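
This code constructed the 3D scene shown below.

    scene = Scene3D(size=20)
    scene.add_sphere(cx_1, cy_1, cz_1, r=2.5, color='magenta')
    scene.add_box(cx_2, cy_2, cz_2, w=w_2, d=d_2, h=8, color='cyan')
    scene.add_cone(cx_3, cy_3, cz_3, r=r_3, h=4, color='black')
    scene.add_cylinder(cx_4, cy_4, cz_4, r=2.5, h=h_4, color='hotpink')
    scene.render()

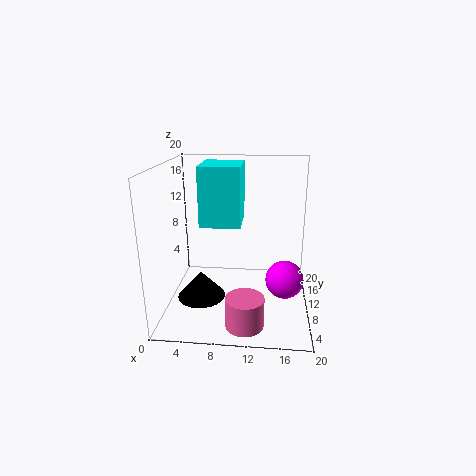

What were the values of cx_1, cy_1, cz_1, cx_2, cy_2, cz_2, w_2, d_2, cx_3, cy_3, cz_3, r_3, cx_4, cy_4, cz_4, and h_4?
cx_1 = 16.5; cy_1 = 7; cz_1 = 5.5; cx_2 = 5; cy_2 = 8; cz_2 = 12; w_2 = 5.5; d_2 = 6.5; cx_3 = 4.5; cy_3 = 10; cz_3 = 0.5; r_3 = 3.5; cx_4 = 11.5; cy_4 = 3.5; cz_4 = 0.5; h_4 = 4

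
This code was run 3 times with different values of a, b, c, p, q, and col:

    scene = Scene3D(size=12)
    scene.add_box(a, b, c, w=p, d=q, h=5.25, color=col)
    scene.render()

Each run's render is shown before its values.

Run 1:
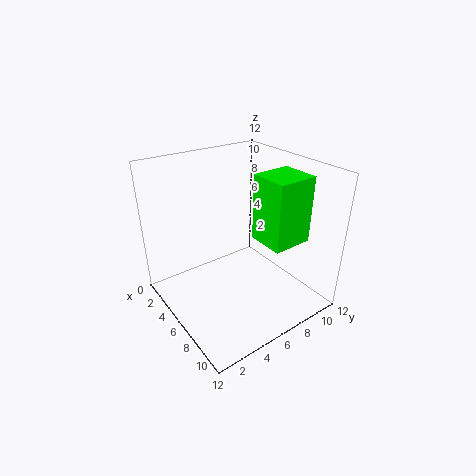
a = 7.25; b = 6.5; c = 6.5; p = 3; q = 3.25; col = 'lime'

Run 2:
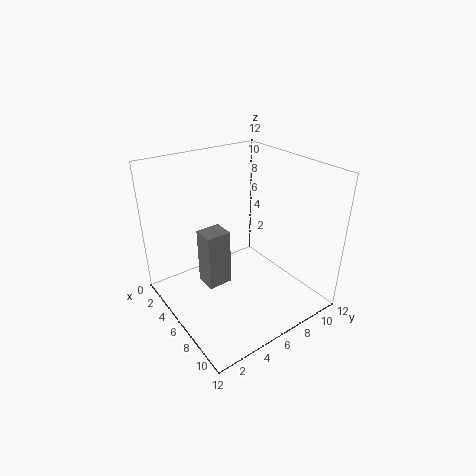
a = 2.5; b = 4; c = 0.5; p = 2; q = 2.25; col = 'gray'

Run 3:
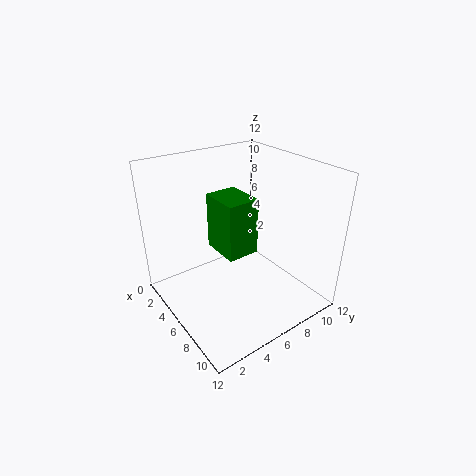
a = 1.5; b = 5.75; c = 3.25; p = 3.75; q = 3; col = 'green'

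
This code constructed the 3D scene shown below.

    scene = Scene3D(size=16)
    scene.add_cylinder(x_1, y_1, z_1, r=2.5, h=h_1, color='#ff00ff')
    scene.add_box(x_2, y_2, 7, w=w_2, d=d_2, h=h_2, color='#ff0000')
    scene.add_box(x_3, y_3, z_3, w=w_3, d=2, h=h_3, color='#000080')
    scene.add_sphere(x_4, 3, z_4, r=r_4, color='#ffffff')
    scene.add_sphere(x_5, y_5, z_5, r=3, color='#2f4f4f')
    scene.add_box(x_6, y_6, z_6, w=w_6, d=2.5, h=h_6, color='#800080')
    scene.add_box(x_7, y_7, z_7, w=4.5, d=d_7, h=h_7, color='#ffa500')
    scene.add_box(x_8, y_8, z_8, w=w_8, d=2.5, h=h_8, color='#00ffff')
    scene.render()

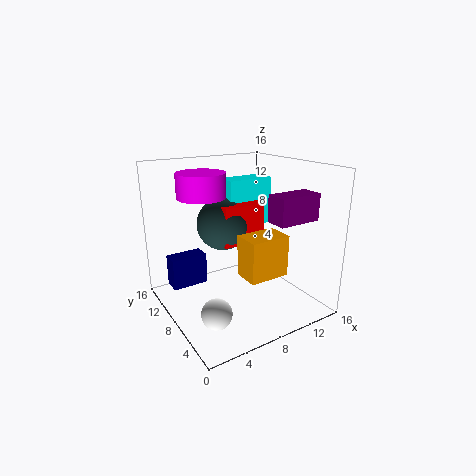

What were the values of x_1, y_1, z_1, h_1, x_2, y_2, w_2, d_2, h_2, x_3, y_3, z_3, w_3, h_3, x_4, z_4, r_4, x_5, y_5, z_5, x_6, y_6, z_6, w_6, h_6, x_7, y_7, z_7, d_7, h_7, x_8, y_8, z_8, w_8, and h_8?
x_1 = 4; y_1 = 8.5; z_1 = 13; h_1 = 2.5; x_2 = 6.5; y_2 = 8; w_2 = 5; d_2 = 3.5; h_2 = 4.5; x_3 = 1; y_3 = 10; z_3 = 2.5; w_3 = 4; h_3 = 3.5; x_4 = 2.5; z_4 = 3; r_4 = 1.5; x_5 = 7.5; y_5 = 10.5; z_5 = 9; x_6 = 10.5; y_6 = 3.5; z_6 = 10; w_6 = 5; h_6 = 3; x_7 = 7; y_7 = 3.5; z_7 = 4.5; d_7 = 3; h_7 = 4.5; x_8 = 8; y_8 = 9.5; z_8 = 8.5; w_8 = 5.5; h_8 = 5.5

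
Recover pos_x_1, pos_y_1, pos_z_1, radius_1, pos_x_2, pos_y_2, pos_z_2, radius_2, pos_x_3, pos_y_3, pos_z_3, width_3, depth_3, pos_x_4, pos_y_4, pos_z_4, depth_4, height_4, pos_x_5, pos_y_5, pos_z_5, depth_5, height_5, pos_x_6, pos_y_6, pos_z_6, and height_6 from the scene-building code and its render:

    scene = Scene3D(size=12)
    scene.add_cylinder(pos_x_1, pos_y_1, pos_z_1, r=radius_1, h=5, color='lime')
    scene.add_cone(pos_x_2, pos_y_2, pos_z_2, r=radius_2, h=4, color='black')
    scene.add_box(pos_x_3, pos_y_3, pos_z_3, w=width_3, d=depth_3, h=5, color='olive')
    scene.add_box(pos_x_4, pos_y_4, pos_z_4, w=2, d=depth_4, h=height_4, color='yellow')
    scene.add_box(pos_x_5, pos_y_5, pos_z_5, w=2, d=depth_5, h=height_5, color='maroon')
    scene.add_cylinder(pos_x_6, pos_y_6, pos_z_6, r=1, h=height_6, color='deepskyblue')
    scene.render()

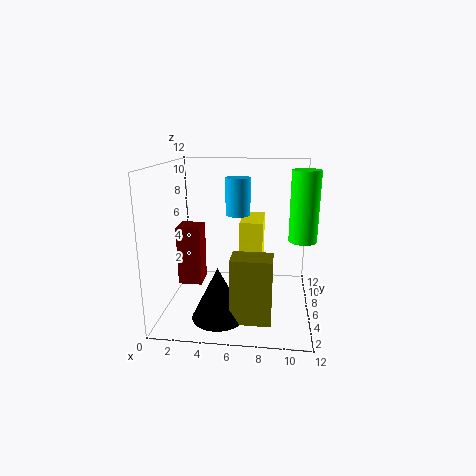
pos_x_1 = 11
pos_y_1 = 3
pos_z_1 = 7
radius_1 = 1
pos_x_2 = 5
pos_y_2 = 2
pos_z_2 = 1
radius_2 = 2
pos_x_3 = 6
pos_y_3 = 1
pos_z_3 = 1
width_3 = 3
depth_3 = 2
pos_x_4 = 6
pos_y_4 = 7
pos_z_4 = 3
depth_4 = 4
height_4 = 4
pos_x_5 = 1
pos_y_5 = 5
pos_z_5 = 2
depth_5 = 2
height_5 = 5
pos_x_6 = 6
pos_y_6 = 6
pos_z_6 = 8
height_6 = 3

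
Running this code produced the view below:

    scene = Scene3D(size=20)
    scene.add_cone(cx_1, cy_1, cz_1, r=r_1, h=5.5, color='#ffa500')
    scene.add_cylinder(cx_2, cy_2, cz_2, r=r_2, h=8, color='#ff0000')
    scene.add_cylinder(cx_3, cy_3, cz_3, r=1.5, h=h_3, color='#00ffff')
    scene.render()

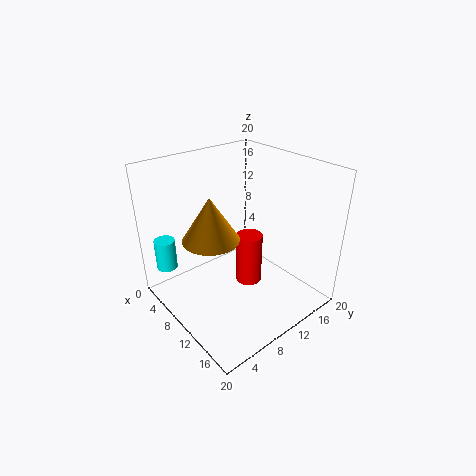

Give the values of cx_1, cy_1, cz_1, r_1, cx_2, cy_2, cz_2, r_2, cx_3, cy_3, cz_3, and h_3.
cx_1 = 11.5; cy_1 = 4.5; cz_1 = 12.5; r_1 = 3.5; cx_2 = 8.5; cy_2 = 13.5; cz_2 = 0.5; r_2 = 2; cx_3 = 2.5; cy_3 = 2.5; cz_3 = 4.5; h_3 = 4.5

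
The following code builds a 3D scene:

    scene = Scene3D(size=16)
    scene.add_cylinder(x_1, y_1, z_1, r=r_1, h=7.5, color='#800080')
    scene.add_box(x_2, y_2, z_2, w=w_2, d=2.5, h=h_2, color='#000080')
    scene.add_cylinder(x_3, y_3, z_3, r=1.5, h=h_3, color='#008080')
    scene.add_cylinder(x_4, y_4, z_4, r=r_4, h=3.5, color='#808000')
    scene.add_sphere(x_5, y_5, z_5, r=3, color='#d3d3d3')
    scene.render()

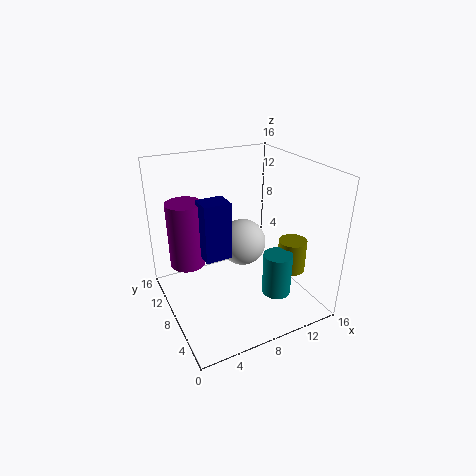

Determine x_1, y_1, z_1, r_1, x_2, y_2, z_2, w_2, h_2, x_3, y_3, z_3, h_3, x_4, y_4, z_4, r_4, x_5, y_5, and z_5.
x_1 = 3, y_1 = 11, z_1 = 4.5, r_1 = 2, x_2 = 4, y_2 = 7.5, z_2 = 6, w_2 = 3, h_2 = 6.5, x_3 = 10, y_3 = 3, z_3 = 3.5, h_3 = 4.5, x_4 = 12.5, y_4 = 4, z_4 = 5, r_4 = 1.5, x_5 = 11, y_5 = 12.5, z_5 = 4.5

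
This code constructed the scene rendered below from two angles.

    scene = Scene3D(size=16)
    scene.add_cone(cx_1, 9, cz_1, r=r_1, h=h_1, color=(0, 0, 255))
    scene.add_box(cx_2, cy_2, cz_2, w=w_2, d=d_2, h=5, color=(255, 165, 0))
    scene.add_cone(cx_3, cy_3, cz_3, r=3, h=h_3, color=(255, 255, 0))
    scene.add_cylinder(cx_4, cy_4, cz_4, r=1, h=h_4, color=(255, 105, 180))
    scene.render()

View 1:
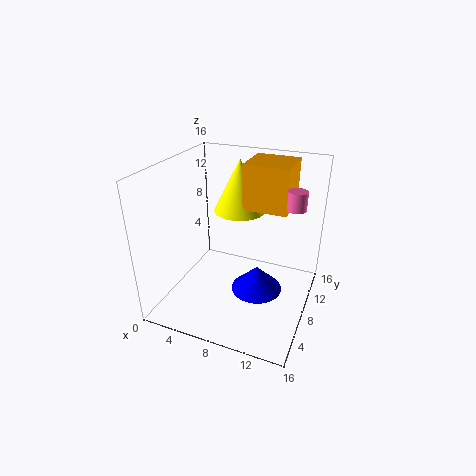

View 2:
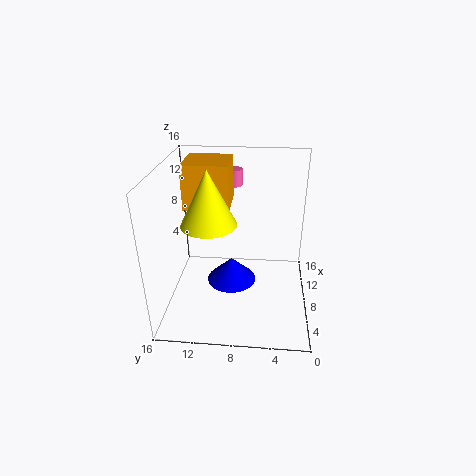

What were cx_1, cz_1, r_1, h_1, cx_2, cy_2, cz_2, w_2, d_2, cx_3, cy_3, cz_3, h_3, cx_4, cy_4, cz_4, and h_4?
cx_1 = 10, cz_1 = 1, r_1 = 3, h_1 = 3, cx_2 = 8, cy_2 = 9, cz_2 = 11, w_2 = 5, d_2 = 5, cx_3 = 7, cy_3 = 11, cz_3 = 10, h_3 = 6, cx_4 = 14, cy_4 = 9, cz_4 = 12, h_4 = 2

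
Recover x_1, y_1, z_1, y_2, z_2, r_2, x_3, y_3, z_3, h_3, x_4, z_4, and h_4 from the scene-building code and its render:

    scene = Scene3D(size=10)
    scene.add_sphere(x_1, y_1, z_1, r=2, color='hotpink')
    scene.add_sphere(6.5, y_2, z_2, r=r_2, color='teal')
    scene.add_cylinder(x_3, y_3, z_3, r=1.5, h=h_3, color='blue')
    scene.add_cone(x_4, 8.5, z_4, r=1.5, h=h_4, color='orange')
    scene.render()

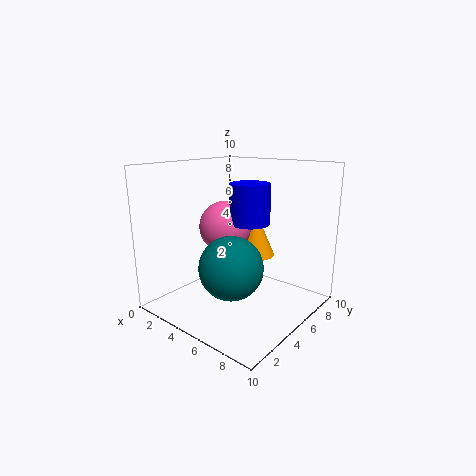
x_1 = 2.5; y_1 = 6.5; z_1 = 5; y_2 = 2.5; z_2 = 4; r_2 = 2; x_3 = 4.5; y_3 = 7; z_3 = 5.5; h_3 = 3; x_4 = 4; z_4 = 2.5; h_4 = 3.5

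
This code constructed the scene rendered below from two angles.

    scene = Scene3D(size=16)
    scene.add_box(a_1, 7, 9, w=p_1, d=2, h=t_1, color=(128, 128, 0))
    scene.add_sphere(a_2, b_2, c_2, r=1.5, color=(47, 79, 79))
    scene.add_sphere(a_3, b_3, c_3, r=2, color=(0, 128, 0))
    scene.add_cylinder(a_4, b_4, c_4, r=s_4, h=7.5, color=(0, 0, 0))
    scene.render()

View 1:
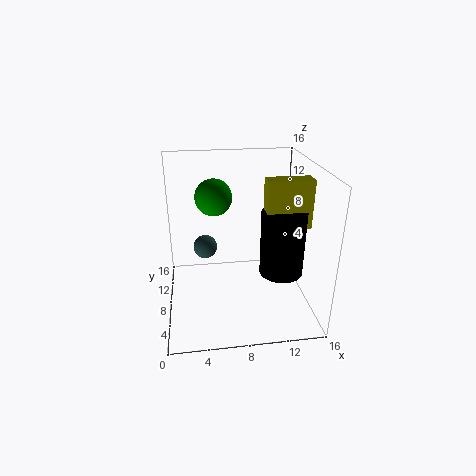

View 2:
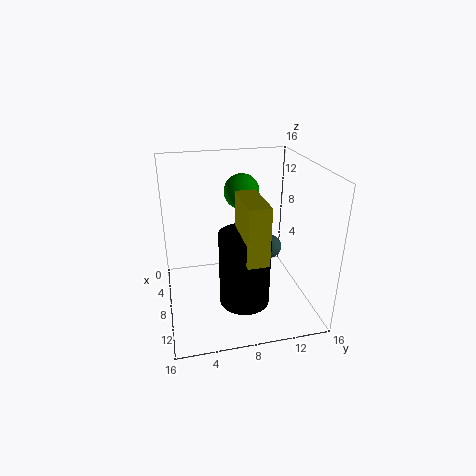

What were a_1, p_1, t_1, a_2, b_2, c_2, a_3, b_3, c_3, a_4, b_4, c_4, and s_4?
a_1 = 11; p_1 = 5; t_1 = 5.5; a_2 = 4.5; b_2 = 13; c_2 = 4.5; a_3 = 5.5; b_3 = 9; c_3 = 12.5; a_4 = 13; b_4 = 7.5; c_4 = 3.5; s_4 = 2.5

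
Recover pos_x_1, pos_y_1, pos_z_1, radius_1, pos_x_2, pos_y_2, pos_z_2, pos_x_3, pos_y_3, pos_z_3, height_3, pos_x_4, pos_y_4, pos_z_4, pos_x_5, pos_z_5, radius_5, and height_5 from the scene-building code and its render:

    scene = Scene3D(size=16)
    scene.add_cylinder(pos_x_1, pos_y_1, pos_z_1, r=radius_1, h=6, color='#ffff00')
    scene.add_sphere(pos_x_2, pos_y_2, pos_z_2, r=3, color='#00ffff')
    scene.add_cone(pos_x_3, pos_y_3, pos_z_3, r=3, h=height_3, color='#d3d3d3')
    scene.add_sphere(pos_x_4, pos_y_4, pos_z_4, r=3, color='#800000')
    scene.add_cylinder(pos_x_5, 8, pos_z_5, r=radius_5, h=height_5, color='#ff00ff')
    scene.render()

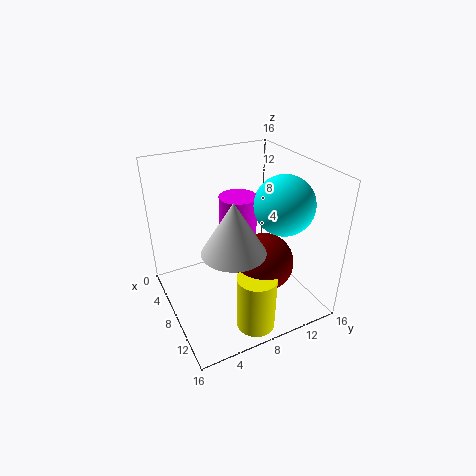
pos_x_1 = 14; pos_y_1 = 7; pos_z_1 = 1; radius_1 = 2; pos_x_2 = 12; pos_y_2 = 11; pos_z_2 = 13; pos_x_3 = 13; pos_y_3 = 5; pos_z_3 = 10; height_3 = 5; pos_x_4 = 12; pos_y_4 = 9; pos_z_4 = 7; pos_x_5 = 8; pos_z_5 = 8; radius_5 = 2; height_5 = 5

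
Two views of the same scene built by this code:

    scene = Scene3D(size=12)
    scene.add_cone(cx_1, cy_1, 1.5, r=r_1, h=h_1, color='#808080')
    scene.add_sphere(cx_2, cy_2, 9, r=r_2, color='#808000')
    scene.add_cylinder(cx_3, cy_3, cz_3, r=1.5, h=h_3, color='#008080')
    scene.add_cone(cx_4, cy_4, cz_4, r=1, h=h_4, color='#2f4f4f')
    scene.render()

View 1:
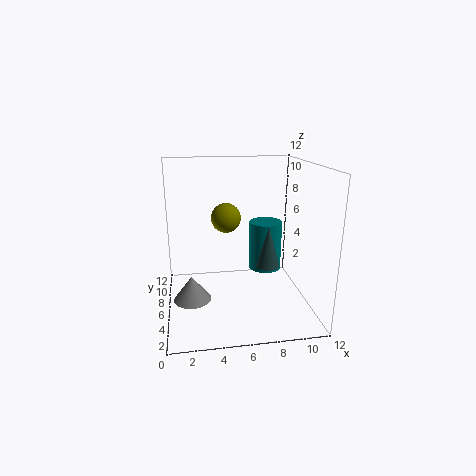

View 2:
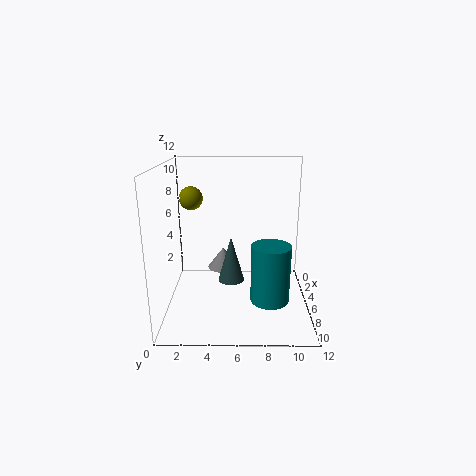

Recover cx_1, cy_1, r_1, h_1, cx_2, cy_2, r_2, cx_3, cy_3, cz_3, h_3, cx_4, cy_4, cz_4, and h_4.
cx_1 = 2; cy_1 = 4.5; r_1 = 1.5; h_1 = 2; cx_2 = 4.5; cy_2 = 2; r_2 = 1; cx_3 = 9; cy_3 = 8.5; cz_3 = 2; h_3 = 4.5; cx_4 = 8.5; cy_4 = 5.5; cz_4 = 3.5; h_4 = 3.5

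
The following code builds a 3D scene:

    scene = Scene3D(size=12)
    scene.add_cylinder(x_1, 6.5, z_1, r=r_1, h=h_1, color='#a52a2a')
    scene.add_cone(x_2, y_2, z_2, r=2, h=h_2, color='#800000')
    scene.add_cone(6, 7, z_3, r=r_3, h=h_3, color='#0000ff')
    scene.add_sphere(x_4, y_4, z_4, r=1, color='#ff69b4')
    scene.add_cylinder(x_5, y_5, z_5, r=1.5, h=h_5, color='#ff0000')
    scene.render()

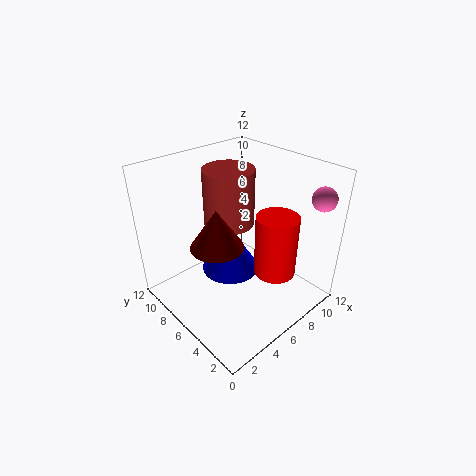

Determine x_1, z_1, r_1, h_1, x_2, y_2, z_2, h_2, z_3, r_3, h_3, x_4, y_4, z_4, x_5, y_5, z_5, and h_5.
x_1 = 5.5; z_1 = 7.5; r_1 = 2; h_1 = 4.5; x_2 = 3; y_2 = 5; z_2 = 7; h_2 = 3; z_3 = 2.5; r_3 = 2.5; h_3 = 4; x_4 = 11; y_4 = 1.5; z_4 = 9.5; x_5 = 5.5; y_5 = 1.5; z_5 = 5.5; h_5 = 4.5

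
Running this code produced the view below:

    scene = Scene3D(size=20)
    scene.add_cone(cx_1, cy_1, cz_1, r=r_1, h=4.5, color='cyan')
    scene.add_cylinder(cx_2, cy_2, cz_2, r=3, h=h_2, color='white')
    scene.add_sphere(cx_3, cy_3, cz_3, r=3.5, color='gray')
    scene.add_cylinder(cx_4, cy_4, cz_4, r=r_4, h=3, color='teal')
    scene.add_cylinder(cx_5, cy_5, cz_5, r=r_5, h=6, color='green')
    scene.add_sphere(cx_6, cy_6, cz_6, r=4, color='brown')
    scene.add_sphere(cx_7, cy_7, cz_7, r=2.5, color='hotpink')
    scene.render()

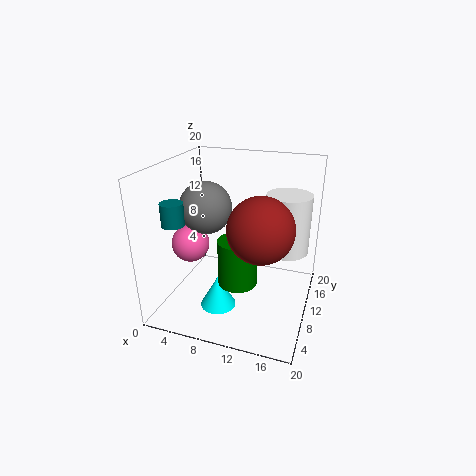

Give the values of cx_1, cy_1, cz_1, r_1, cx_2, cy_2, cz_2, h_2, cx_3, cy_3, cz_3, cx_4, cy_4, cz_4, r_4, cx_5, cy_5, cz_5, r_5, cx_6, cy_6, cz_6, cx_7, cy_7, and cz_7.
cx_1 = 8, cy_1 = 7, cz_1 = 0.5, r_1 = 2.5, cx_2 = 16.5, cy_2 = 11.5, cz_2 = 8.5, h_2 = 8, cx_3 = 6, cy_3 = 8.5, cz_3 = 14.5, cx_4 = 3, cy_4 = 5, cz_4 = 13, r_4 = 1.5, cx_5 = 11.5, cy_5 = 5.5, cz_5 = 6, r_5 = 2.5, cx_6 = 14.5, cy_6 = 5, cz_6 = 14, cx_7 = 4.5, cy_7 = 6.5, cz_7 = 10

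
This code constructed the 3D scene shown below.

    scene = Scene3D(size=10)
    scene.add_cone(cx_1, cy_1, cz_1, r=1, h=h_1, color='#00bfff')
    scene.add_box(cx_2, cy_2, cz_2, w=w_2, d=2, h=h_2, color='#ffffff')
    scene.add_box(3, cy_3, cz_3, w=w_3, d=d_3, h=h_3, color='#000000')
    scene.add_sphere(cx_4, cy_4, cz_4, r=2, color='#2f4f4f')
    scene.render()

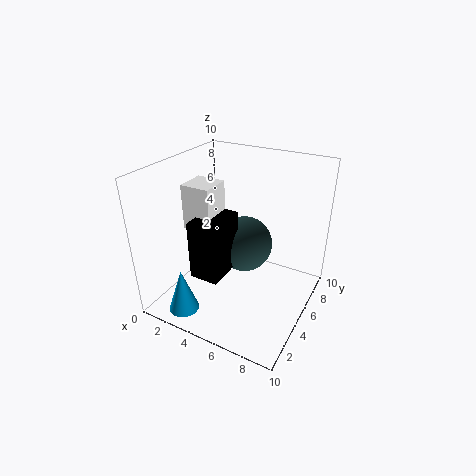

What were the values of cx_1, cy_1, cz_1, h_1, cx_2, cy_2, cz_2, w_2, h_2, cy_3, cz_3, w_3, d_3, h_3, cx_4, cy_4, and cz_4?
cx_1 = 3; cy_1 = 1; cz_1 = 1; h_1 = 3; cx_2 = 2; cy_2 = 3; cz_2 = 6; w_2 = 2; h_2 = 3; cy_3 = 2; cz_3 = 3; w_3 = 2; d_3 = 3; h_3 = 4; cx_4 = 5; cy_4 = 6; cz_4 = 4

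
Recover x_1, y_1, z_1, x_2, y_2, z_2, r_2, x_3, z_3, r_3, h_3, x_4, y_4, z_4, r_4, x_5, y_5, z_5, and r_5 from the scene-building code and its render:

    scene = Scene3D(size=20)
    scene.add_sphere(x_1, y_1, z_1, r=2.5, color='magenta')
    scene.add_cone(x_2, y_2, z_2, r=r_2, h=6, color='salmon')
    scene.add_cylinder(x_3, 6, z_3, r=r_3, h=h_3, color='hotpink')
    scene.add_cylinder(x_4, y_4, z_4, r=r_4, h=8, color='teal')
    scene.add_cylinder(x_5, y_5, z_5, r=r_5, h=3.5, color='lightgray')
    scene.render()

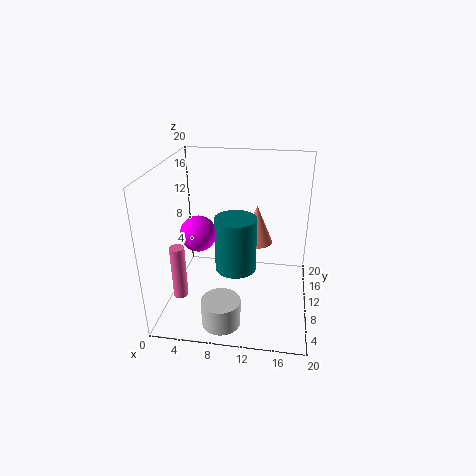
x_1 = 4.5, y_1 = 9.5, z_1 = 10.5, x_2 = 12, y_2 = 16, z_2 = 6.5, r_2 = 2.5, x_3 = 2.5, z_3 = 2.5, r_3 = 1, h_3 = 7.5, x_4 = 9.5, y_4 = 11, z_4 = 4.5, r_4 = 3, x_5 = 9, y_5 = 2.5, z_5 = 1.5, r_5 = 2.5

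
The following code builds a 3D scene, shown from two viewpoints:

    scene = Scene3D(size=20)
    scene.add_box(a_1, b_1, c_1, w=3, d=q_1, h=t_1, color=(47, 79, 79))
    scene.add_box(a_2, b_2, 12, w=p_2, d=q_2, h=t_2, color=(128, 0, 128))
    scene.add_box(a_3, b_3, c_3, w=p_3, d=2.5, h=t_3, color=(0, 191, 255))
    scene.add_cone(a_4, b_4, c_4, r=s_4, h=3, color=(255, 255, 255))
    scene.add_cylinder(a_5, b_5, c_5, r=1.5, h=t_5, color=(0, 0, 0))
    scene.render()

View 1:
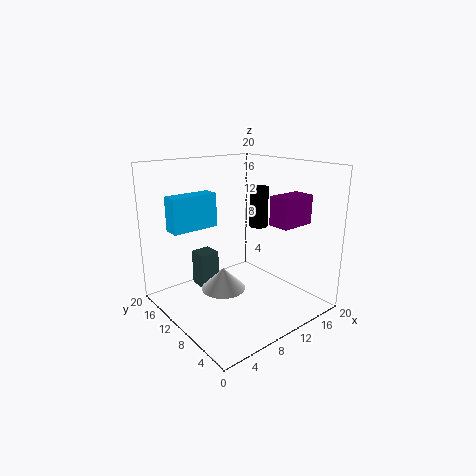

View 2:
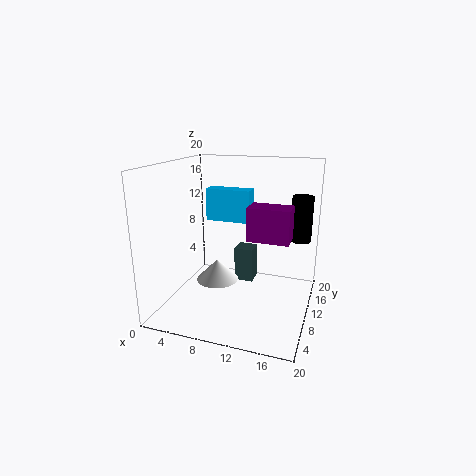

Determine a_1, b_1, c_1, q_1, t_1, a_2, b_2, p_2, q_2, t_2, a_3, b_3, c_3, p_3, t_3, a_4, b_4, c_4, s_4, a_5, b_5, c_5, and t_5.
a_1 = 7.5, b_1 = 15.5, c_1 = 0.5, q_1 = 3, t_1 = 5.5, a_2 = 13, b_2 = 4, p_2 = 5, q_2 = 3, t_2 = 4, a_3 = 3, b_3 = 15, c_3 = 10.5, p_3 = 7, t_3 = 5, a_4 = 7, b_4 = 9.5, c_4 = 3.5, s_4 = 3, a_5 = 18, b_5 = 14.5, c_5 = 9, t_5 = 6.5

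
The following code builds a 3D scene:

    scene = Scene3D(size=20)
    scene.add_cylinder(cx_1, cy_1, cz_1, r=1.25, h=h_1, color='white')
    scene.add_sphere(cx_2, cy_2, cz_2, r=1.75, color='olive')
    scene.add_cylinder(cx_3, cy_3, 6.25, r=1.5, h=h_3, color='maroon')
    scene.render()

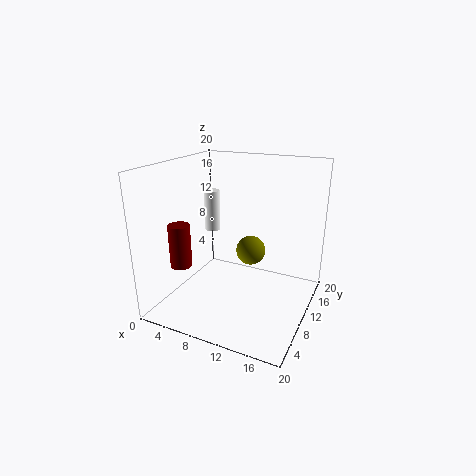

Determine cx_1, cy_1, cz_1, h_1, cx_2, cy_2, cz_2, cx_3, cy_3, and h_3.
cx_1 = 2.5
cy_1 = 16
cz_1 = 8
h_1 = 6.5
cx_2 = 13.75
cy_2 = 5.75
cz_2 = 10.75
cx_3 = 3.25
cy_3 = 5.75
h_3 = 6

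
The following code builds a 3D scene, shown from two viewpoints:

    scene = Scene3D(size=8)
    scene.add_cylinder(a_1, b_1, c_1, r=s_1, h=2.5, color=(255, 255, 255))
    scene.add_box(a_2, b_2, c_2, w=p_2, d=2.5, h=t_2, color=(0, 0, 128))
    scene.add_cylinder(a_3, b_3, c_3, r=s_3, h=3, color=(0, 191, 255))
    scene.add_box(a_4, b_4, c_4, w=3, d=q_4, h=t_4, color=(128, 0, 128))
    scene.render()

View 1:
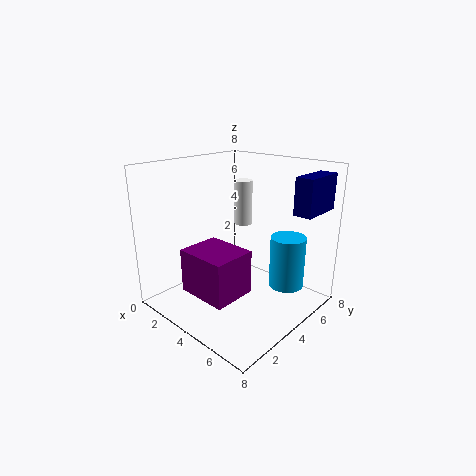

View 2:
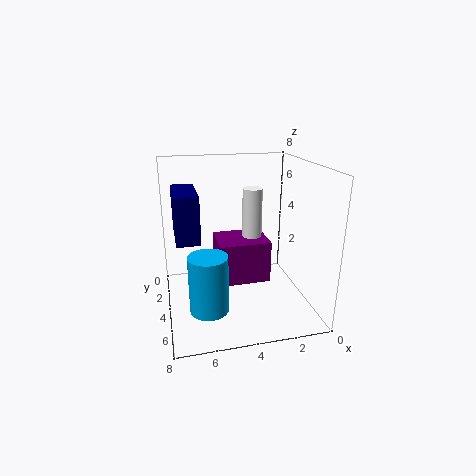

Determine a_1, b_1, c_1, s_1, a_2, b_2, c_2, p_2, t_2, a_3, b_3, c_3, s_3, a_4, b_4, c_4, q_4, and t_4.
a_1 = 3.5, b_1 = 5, c_1 = 4.5, s_1 = 0.5, a_2 = 6.5, b_2 = 5.5, c_2 = 5.5, p_2 = 1, t_2 = 2, a_3 = 6, b_3 = 6, c_3 = 1, s_3 = 1, a_4 = 2, b_4 = 1.5, c_4 = 1, q_4 = 2.5, t_4 = 2.5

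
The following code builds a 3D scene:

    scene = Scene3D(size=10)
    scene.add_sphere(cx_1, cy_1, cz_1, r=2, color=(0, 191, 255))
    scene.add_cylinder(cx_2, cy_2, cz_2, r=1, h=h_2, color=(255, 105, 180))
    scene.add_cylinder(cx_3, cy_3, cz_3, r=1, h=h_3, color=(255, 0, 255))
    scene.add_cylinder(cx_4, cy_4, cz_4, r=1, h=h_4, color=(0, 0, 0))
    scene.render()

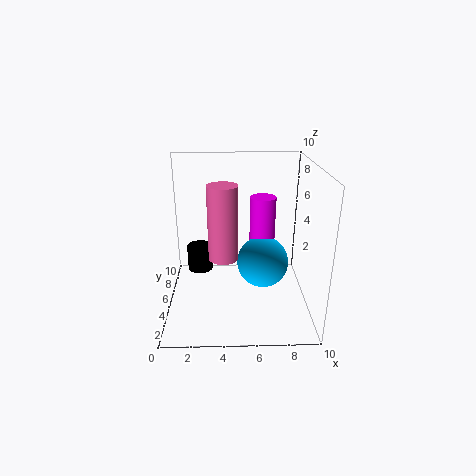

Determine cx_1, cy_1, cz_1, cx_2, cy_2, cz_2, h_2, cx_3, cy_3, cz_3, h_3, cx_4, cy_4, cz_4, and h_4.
cx_1 = 7, cy_1 = 7, cz_1 = 2, cx_2 = 4, cy_2 = 4, cz_2 = 4, h_2 = 5, cx_3 = 7, cy_3 = 8, cz_3 = 3, h_3 = 4, cx_4 = 2, cy_4 = 8, cz_4 = 1, h_4 = 2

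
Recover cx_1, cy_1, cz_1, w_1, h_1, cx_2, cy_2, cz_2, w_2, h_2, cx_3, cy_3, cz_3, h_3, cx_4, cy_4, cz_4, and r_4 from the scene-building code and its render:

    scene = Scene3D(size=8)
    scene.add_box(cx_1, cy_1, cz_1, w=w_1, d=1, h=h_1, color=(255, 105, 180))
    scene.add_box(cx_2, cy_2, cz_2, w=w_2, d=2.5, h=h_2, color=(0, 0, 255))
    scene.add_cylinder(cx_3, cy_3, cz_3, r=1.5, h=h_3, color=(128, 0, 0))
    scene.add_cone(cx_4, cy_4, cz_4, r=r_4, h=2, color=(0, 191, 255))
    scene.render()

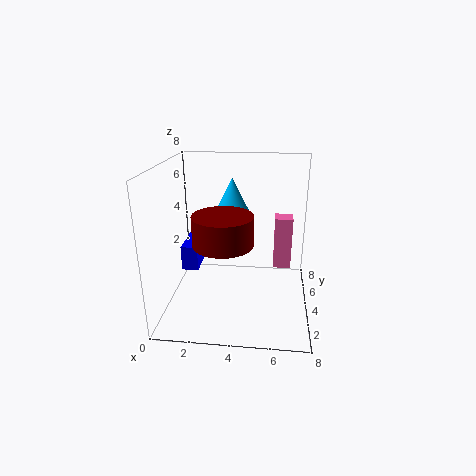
cx_1 = 6; cy_1 = 4.5; cz_1 = 2; w_1 = 1; h_1 = 3; cx_2 = 0.5; cy_2 = 4.5; cz_2 = 1.5; w_2 = 1; h_2 = 1.5; cx_3 = 3.5; cy_3 = 2; cz_3 = 4.5; h_3 = 1.5; cx_4 = 3.5; cy_4 = 5.5; cz_4 = 5; r_4 = 1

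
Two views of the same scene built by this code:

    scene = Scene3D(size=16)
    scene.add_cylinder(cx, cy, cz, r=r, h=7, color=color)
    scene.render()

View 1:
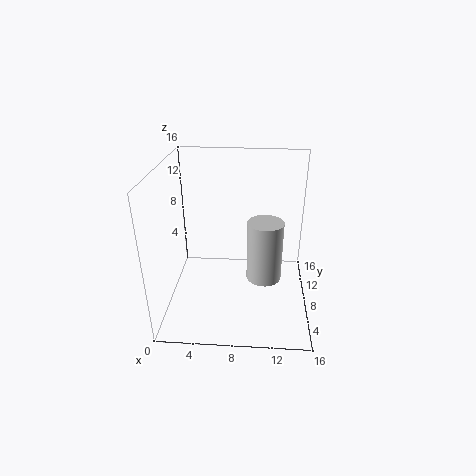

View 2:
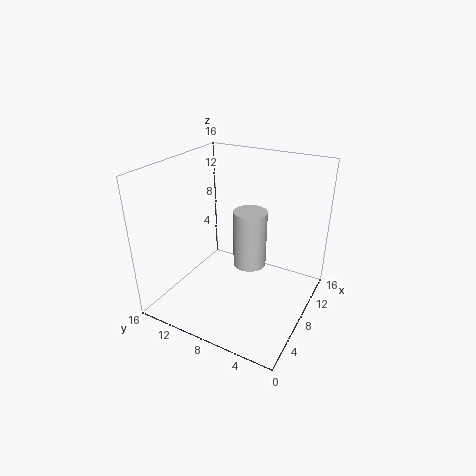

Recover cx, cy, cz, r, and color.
cx = 11; cy = 8; cz = 3; r = 2; color = 'lightgray'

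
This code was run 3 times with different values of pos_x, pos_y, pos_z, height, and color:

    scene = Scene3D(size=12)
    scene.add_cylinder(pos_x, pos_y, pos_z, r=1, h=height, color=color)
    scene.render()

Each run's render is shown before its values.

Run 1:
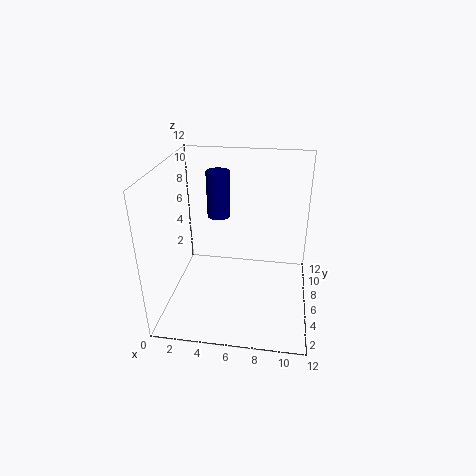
pos_x = 4; pos_y = 8; pos_z = 7; height = 4; color = 'navy'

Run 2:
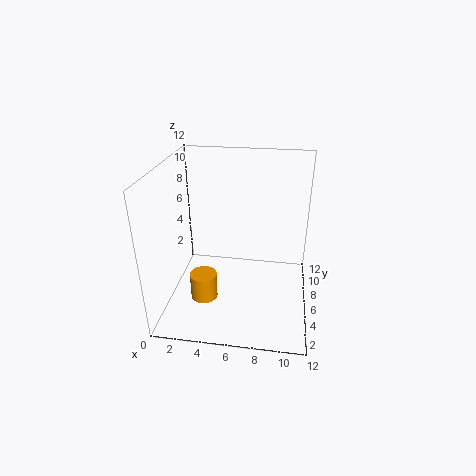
pos_x = 4; pos_y = 2; pos_z = 3; height = 2; color = 'orange'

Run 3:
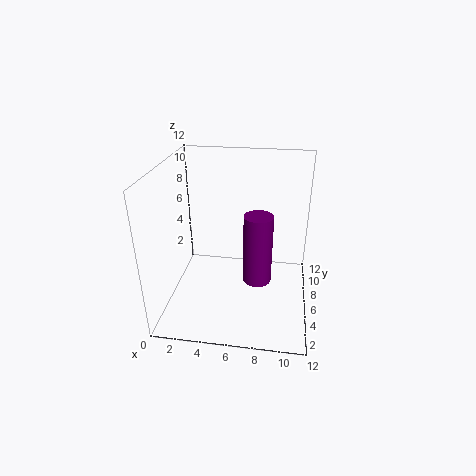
pos_x = 8; pos_y = 2; pos_z = 5; height = 5; color = 'purple'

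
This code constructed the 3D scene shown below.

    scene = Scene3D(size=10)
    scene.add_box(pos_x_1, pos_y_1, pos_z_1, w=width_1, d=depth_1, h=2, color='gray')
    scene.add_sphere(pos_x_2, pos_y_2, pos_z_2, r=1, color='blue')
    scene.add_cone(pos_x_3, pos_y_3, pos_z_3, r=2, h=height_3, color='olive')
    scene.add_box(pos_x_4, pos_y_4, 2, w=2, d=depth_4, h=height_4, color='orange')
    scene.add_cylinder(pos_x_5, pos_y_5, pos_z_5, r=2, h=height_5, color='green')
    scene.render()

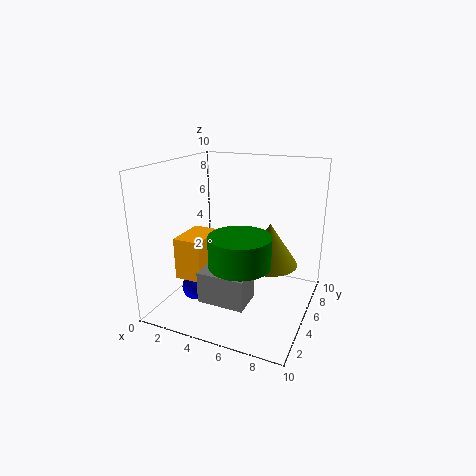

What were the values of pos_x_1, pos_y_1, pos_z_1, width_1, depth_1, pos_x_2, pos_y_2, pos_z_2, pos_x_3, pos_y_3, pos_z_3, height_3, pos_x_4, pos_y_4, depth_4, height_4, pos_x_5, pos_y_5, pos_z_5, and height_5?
pos_x_1 = 4, pos_y_1 = 1, pos_z_1 = 2, width_1 = 3, depth_1 = 2, pos_x_2 = 2, pos_y_2 = 4, pos_z_2 = 1, pos_x_3 = 7, pos_y_3 = 6, pos_z_3 = 3, height_3 = 3, pos_x_4 = 1, pos_y_4 = 3, depth_4 = 3, height_4 = 3, pos_x_5 = 6, pos_y_5 = 3, pos_z_5 = 4, height_5 = 2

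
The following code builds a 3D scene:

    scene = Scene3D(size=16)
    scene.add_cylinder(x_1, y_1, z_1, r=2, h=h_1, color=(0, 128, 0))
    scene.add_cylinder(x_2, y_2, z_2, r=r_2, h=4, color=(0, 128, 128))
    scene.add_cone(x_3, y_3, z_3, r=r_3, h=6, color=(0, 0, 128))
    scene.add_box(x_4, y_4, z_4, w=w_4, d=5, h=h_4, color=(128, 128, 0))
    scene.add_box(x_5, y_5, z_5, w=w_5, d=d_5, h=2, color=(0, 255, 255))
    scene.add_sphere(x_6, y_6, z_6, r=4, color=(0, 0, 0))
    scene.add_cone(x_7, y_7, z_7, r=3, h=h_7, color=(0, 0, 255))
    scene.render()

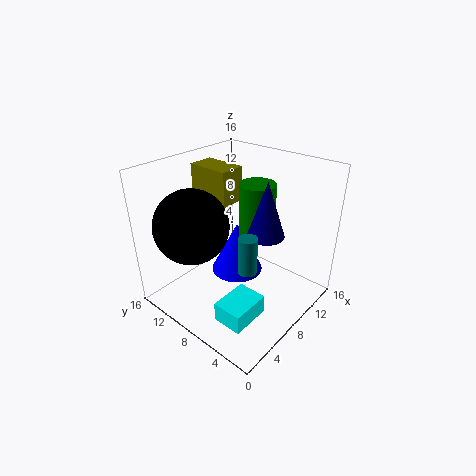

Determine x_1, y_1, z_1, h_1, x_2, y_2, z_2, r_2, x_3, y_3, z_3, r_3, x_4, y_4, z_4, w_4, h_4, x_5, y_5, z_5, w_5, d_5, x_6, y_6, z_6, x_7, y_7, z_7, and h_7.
x_1 = 10, y_1 = 7, z_1 = 8, h_1 = 6, x_2 = 6, y_2 = 5, z_2 = 6, r_2 = 1, x_3 = 9, y_3 = 5, z_3 = 9, r_3 = 2, x_4 = 8, y_4 = 10, z_4 = 11, w_4 = 3, h_4 = 4, x_5 = 1, y_5 = 2, z_5 = 3, w_5 = 4, d_5 = 3, x_6 = 4, y_6 = 11, z_6 = 10, x_7 = 9, y_7 = 9, z_7 = 3, h_7 = 6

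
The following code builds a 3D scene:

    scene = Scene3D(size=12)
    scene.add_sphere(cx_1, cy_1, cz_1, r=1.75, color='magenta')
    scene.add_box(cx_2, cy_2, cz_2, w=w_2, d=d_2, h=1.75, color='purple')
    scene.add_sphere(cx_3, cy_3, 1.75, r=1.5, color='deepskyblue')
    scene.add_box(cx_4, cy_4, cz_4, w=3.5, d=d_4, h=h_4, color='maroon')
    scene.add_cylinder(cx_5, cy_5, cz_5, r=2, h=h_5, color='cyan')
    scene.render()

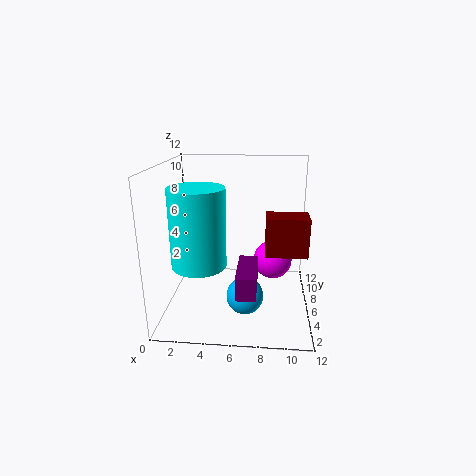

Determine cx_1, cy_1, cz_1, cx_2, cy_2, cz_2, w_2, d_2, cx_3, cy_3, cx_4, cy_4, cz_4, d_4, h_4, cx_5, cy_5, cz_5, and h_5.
cx_1 = 9, cy_1 = 8.5, cz_1 = 3, cx_2 = 6.25, cy_2 = 0.75, cz_2 = 3.25, w_2 = 1.5, d_2 = 4, cx_3 = 6.75, cy_3 = 4, cx_4 = 8.25, cy_4 = 5, cz_4 = 4.75, d_4 = 2.25, h_4 = 3.25, cx_5 = 3.5, cy_5 = 2.25, cz_5 = 5.25, h_5 = 5.75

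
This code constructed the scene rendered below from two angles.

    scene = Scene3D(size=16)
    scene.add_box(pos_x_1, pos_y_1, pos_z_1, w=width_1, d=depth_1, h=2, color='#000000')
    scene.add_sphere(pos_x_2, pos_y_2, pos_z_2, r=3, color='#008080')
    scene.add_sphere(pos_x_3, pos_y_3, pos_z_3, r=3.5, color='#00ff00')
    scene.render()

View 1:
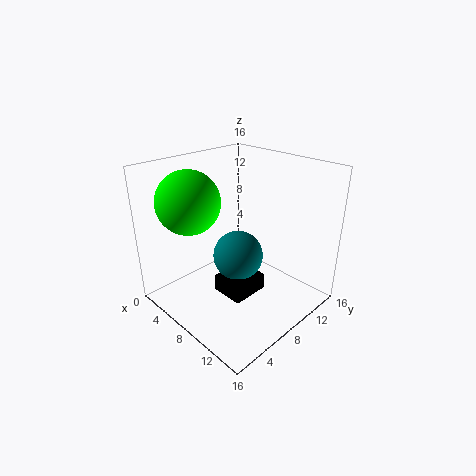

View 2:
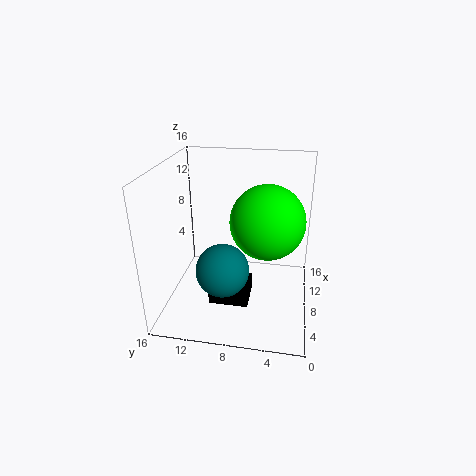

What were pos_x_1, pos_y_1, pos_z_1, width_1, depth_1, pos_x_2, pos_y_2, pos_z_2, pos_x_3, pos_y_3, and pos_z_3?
pos_x_1 = 5.5; pos_y_1 = 6.5; pos_z_1 = 0.5; width_1 = 4; depth_1 = 4.5; pos_x_2 = 6.5; pos_y_2 = 9.5; pos_z_2 = 4.5; pos_x_3 = 4; pos_y_3 = 4.5; pos_z_3 = 12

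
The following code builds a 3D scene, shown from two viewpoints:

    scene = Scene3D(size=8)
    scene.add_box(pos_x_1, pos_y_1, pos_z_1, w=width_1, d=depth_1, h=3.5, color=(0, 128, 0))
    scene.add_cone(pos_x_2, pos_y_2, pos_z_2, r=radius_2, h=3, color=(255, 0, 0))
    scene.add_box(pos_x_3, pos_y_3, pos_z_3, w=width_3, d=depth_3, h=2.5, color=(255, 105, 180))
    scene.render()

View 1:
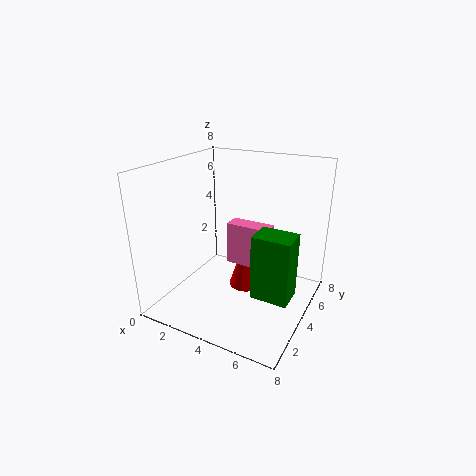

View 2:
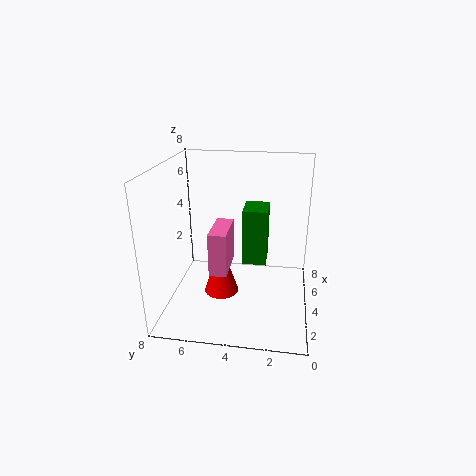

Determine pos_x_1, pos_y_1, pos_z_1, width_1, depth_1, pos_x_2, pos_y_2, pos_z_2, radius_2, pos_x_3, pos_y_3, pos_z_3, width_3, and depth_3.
pos_x_1 = 5.5; pos_y_1 = 2.5; pos_z_1 = 1.5; width_1 = 2; depth_1 = 1.5; pos_x_2 = 4; pos_y_2 = 5; pos_z_2 = 0.5; radius_2 = 1; pos_x_3 = 3; pos_y_3 = 4.5; pos_z_3 = 2; width_3 = 2.5; depth_3 = 1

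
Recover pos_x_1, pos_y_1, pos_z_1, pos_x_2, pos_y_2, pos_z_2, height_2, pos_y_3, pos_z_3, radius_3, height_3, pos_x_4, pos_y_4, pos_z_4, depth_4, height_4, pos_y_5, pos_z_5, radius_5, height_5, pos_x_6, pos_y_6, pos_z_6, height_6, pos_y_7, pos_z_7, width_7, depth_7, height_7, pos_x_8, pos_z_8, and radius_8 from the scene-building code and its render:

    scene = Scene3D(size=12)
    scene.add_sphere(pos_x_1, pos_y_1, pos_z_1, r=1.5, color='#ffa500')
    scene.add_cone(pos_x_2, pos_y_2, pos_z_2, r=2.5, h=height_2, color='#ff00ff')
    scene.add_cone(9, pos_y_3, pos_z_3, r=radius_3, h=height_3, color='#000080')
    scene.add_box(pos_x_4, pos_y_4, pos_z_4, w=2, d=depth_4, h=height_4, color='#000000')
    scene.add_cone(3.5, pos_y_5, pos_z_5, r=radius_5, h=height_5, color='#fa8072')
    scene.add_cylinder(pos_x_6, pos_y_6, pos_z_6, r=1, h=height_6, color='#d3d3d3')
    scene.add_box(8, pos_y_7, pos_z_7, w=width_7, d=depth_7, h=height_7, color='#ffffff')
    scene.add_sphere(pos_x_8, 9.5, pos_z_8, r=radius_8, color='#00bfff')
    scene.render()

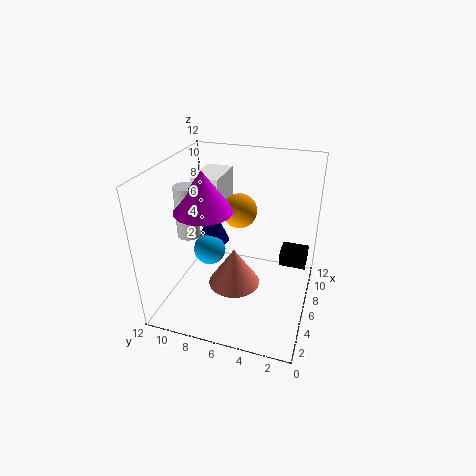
pos_x_1 = 8
pos_y_1 = 6.5
pos_z_1 = 7.5
pos_x_2 = 6
pos_y_2 = 9
pos_z_2 = 8
height_2 = 3.5
pos_y_3 = 9.5
pos_z_3 = 3.5
radius_3 = 1.5
height_3 = 3.5
pos_x_4 = 9.5
pos_y_4 = 0.5
pos_z_4 = 1.5
depth_4 = 2.5
height_4 = 1.5
pos_y_5 = 5.5
pos_z_5 = 3.5
radius_5 = 2
height_5 = 3
pos_x_6 = 6
pos_y_6 = 10.5
pos_z_6 = 5.5
height_6 = 4.5
pos_y_7 = 8.5
pos_z_7 = 7
width_7 = 4
depth_7 = 2.5
height_7 = 3
pos_x_8 = 8
pos_z_8 = 3
radius_8 = 1.5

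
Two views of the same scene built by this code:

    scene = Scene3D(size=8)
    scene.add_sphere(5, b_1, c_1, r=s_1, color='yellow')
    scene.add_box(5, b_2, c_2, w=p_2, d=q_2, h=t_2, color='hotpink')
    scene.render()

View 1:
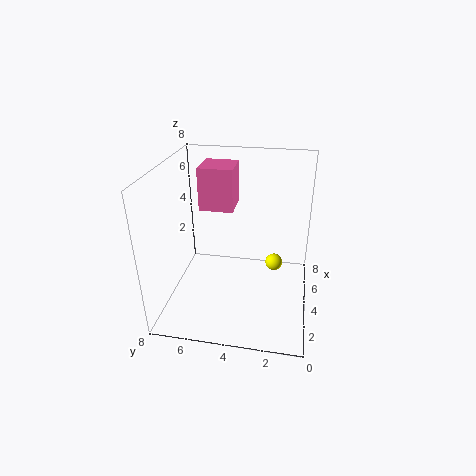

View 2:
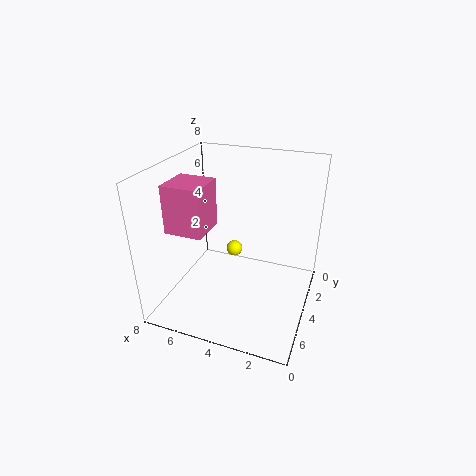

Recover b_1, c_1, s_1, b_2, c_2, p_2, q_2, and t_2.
b_1 = 2; c_1 = 2; s_1 = 0.5; b_2 = 4.5; c_2 = 5; p_2 = 2; q_2 = 2; t_2 = 2.5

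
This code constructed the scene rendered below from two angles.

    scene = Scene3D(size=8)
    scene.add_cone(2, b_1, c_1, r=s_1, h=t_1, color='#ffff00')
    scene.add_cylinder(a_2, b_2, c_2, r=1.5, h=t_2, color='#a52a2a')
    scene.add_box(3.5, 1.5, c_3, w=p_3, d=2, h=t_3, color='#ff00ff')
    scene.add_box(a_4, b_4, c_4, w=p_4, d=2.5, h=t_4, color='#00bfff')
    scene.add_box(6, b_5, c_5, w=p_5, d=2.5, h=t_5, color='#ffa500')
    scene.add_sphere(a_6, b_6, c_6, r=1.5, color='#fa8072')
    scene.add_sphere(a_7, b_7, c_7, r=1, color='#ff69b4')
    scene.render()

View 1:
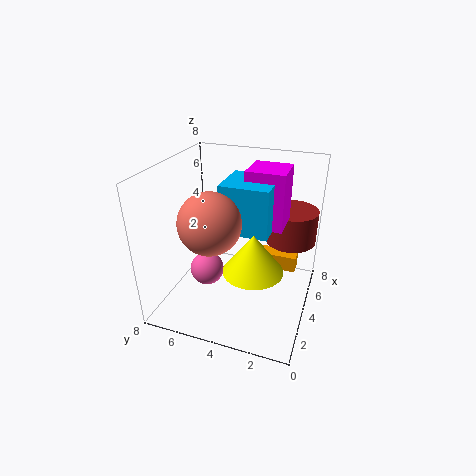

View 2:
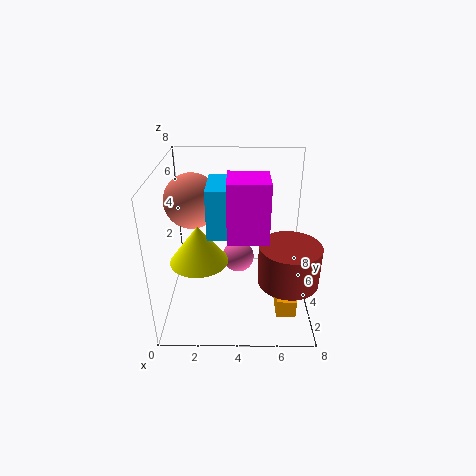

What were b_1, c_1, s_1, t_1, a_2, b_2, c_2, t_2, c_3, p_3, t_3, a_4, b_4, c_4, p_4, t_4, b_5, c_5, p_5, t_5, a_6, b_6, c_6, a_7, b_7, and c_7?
b_1 = 2.5
c_1 = 3.5
s_1 = 1.5
t_1 = 2
a_2 = 6.5
b_2 = 1.5
c_2 = 3
t_2 = 2
c_3 = 5
p_3 = 2
t_3 = 3
a_4 = 2.5
b_4 = 2
c_4 = 5
p_4 = 2.5
t_4 = 2.5
b_5 = 1
c_5 = 1
p_5 = 1
t_5 = 1
a_6 = 1.5
b_6 = 4.5
c_6 = 6
a_7 = 4
b_7 = 6
c_7 = 1.5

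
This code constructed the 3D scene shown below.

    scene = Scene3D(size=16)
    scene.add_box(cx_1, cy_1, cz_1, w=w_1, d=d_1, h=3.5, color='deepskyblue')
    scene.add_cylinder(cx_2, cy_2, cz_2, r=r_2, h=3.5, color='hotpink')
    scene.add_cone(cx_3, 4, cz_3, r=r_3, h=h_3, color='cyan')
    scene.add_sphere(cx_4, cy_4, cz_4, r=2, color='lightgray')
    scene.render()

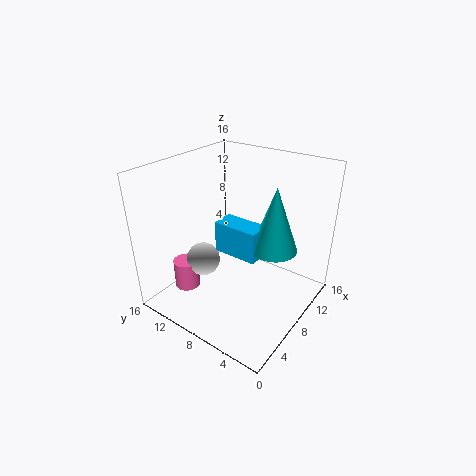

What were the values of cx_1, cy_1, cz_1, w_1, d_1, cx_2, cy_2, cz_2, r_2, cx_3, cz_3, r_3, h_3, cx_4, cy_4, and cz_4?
cx_1 = 6.5
cy_1 = 5
cz_1 = 6.5
w_1 = 2.5
d_1 = 5
cx_2 = 5.5
cy_2 = 14
cz_2 = 0.5
r_2 = 1.5
cx_3 = 9
cz_3 = 7.5
r_3 = 2.5
h_3 = 7
cx_4 = 7
cy_4 = 12.5
cz_4 = 4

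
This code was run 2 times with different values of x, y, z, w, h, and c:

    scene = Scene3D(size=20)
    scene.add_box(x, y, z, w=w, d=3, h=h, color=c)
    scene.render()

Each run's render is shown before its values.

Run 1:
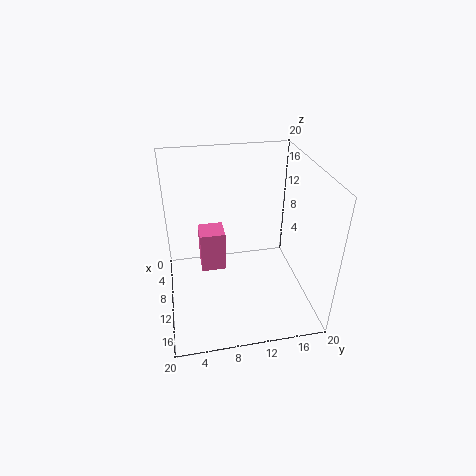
x = 12
y = 4.5
z = 9
w = 3
h = 5
c = 'hotpink'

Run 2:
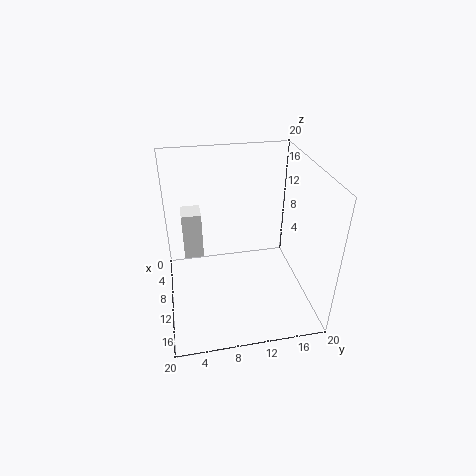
x = 1
y = 2.5
z = 3.5
w = 3.5
h = 7.5
c = 'white'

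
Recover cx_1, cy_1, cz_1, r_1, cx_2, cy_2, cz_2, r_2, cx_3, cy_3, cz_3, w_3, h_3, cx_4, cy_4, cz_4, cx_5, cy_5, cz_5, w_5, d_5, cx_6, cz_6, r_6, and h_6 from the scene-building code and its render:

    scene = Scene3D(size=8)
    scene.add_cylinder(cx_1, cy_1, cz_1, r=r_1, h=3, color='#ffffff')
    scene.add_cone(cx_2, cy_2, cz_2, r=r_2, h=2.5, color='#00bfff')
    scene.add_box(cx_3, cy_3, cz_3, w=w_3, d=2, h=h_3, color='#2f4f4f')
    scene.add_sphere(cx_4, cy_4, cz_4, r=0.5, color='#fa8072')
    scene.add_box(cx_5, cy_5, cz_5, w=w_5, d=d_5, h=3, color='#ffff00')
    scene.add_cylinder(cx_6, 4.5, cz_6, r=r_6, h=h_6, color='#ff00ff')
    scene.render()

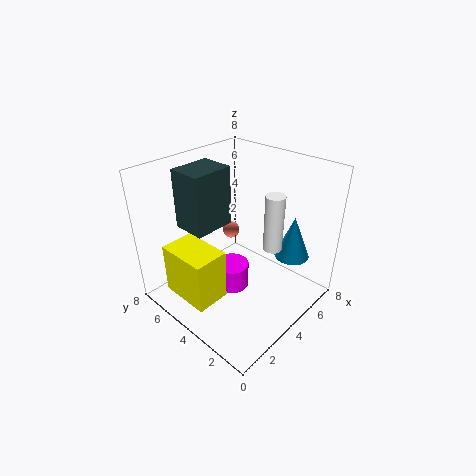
cx_1 = 4.5; cy_1 = 2; cz_1 = 4; r_1 = 0.5; cx_2 = 6.5; cy_2 = 2; cz_2 = 2.5; r_2 = 1; cx_3 = 2.5; cy_3 = 5.5; cz_3 = 4; w_3 = 2.5; h_3 = 3.5; cx_4 = 5; cy_4 = 5.5; cz_4 = 3.5; cx_5 = 1; cy_5 = 4; cz_5 = 0.5; w_5 = 2; d_5 = 3; cx_6 = 4; cz_6 = 0.5; r_6 = 1; h_6 = 1.5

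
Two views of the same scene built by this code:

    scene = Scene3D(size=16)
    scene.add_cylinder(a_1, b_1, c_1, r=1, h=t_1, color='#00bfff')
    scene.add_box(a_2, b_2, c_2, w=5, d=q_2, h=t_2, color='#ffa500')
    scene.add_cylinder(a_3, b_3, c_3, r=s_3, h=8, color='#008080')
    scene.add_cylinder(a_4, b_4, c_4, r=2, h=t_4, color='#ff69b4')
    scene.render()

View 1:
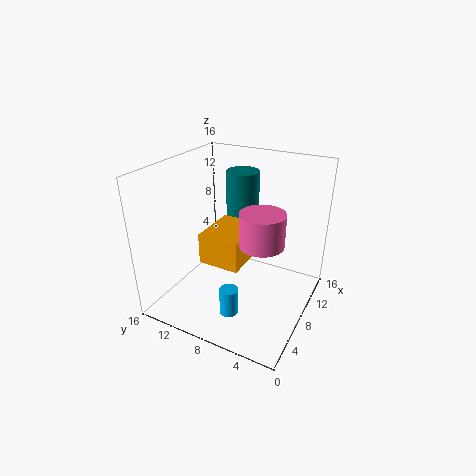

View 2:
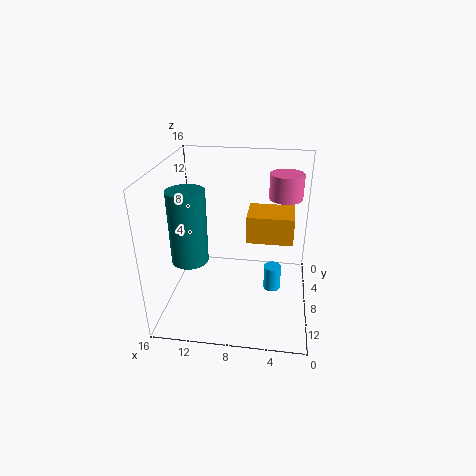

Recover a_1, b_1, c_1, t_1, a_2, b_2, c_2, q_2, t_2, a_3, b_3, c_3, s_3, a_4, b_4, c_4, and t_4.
a_1 = 4
b_1 = 7
c_1 = 1
t_1 = 3
a_2 = 2
b_2 = 5
c_2 = 8
q_2 = 4
t_2 = 3
a_3 = 13
b_3 = 10
c_3 = 6
s_3 = 2
a_4 = 3
b_4 = 3
c_4 = 11
t_4 = 3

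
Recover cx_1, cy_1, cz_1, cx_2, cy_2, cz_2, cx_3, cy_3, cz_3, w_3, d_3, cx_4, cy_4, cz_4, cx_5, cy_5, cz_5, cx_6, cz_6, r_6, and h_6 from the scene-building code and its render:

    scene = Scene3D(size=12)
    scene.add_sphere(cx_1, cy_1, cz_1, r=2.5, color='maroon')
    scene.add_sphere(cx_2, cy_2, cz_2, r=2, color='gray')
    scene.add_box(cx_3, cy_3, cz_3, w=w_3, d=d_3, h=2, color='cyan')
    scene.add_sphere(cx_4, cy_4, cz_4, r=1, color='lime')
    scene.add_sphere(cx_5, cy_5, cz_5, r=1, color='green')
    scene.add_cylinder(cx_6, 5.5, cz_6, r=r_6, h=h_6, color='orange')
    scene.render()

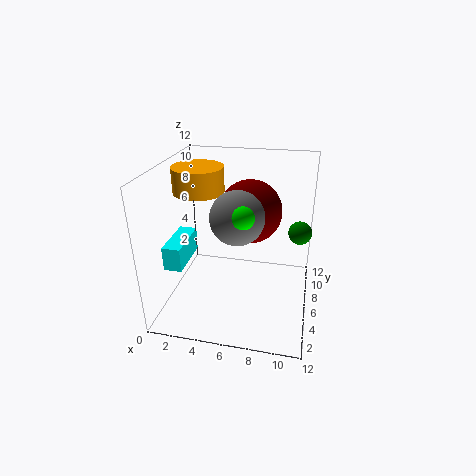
cx_1 = 7, cy_1 = 6, cz_1 = 8.5, cx_2 = 6.5, cy_2 = 3.5, cz_2 = 9, cx_3 = 0.5, cy_3 = 3, cz_3 = 4, w_3 = 1.5, d_3 = 4, cx_4 = 7, cy_4 = 2.5, cz_4 = 9.5, cx_5 = 11, cy_5 = 8, cz_5 = 6, cx_6 = 3, cz_6 = 10, r_6 = 2, h_6 = 2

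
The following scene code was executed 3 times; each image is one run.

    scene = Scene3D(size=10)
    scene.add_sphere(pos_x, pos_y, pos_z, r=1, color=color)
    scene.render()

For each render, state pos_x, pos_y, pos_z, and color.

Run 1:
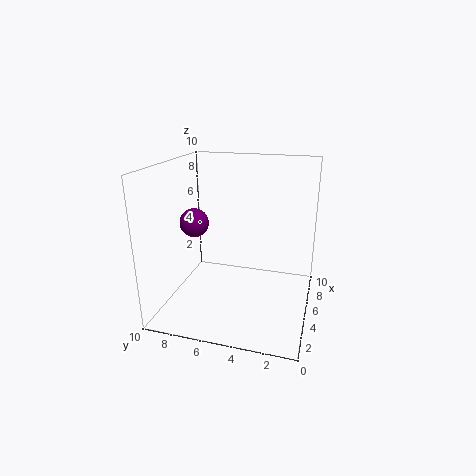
pos_x = 4.5
pos_y = 8
pos_z = 6
color = 'purple'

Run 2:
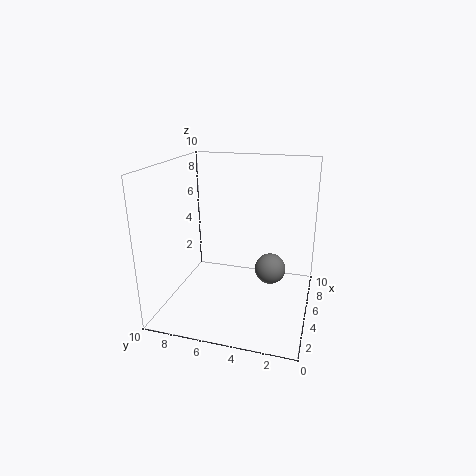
pos_x = 4
pos_y = 2.5
pos_z = 3.5
color = 'gray'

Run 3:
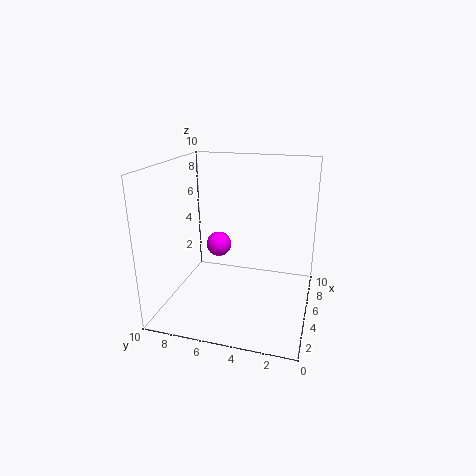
pos_x = 8
pos_y = 7.5
pos_z = 3
color = 'magenta'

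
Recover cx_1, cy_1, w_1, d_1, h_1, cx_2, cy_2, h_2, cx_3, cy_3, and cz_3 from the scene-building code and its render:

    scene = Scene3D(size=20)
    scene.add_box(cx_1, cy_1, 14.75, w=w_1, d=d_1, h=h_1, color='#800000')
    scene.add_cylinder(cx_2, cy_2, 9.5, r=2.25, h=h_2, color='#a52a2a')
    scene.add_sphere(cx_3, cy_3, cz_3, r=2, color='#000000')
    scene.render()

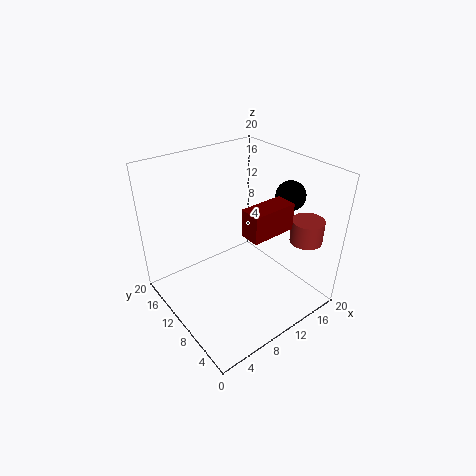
cx_1 = 6.25; cy_1 = 2; w_1 = 5.5; d_1 = 2.5; h_1 = 3.25; cx_2 = 17.5; cy_2 = 4.25; h_2 = 3.25; cx_3 = 16; cy_3 = 6.5; cz_3 = 16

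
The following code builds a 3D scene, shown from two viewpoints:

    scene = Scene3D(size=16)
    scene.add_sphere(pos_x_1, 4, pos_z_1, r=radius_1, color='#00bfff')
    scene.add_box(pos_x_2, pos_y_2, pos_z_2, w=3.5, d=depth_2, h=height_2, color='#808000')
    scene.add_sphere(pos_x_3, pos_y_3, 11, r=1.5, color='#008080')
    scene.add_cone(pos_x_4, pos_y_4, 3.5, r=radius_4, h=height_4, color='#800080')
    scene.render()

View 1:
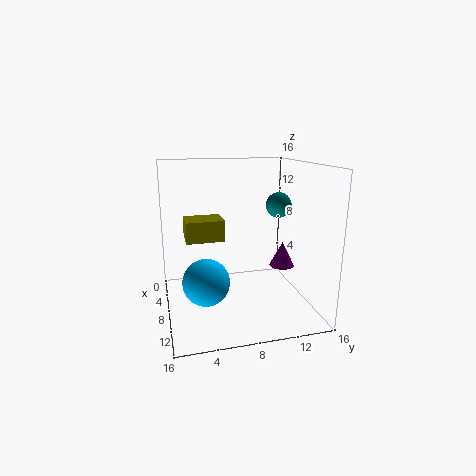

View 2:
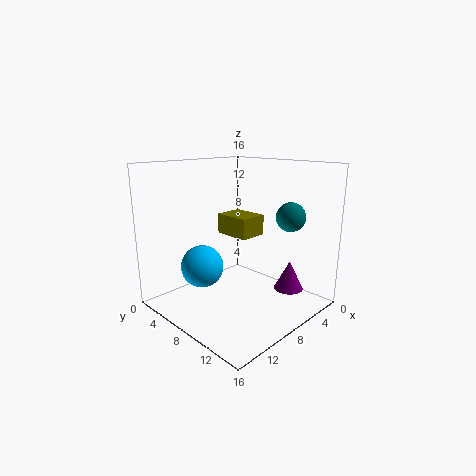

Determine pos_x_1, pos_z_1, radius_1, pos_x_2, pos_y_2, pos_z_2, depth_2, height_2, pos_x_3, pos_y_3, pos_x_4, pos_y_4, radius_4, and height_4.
pos_x_1 = 10
pos_z_1 = 4
radius_1 = 2.5
pos_x_2 = 2.5
pos_y_2 = 2.5
pos_z_2 = 7
depth_2 = 4.5
height_2 = 2.5
pos_x_3 = 6
pos_y_3 = 13.5
pos_x_4 = 6.5
pos_y_4 = 14
radius_4 = 1.5
height_4 = 3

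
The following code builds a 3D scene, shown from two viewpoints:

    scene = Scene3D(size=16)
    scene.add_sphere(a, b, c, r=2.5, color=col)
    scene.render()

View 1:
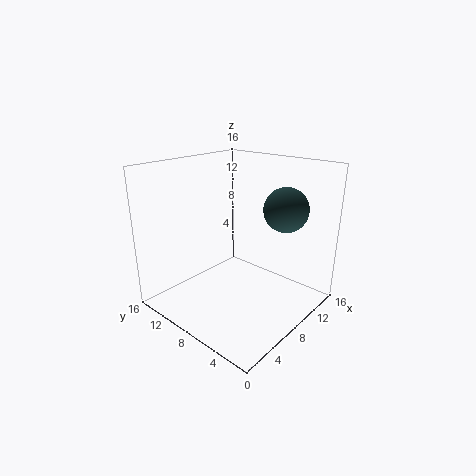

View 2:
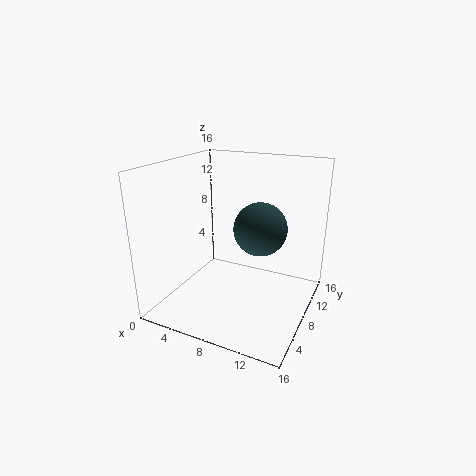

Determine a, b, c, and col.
a = 12
b = 4.5
c = 11
col = 'darkslategray'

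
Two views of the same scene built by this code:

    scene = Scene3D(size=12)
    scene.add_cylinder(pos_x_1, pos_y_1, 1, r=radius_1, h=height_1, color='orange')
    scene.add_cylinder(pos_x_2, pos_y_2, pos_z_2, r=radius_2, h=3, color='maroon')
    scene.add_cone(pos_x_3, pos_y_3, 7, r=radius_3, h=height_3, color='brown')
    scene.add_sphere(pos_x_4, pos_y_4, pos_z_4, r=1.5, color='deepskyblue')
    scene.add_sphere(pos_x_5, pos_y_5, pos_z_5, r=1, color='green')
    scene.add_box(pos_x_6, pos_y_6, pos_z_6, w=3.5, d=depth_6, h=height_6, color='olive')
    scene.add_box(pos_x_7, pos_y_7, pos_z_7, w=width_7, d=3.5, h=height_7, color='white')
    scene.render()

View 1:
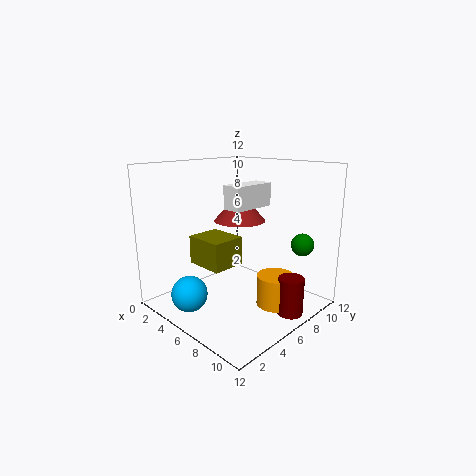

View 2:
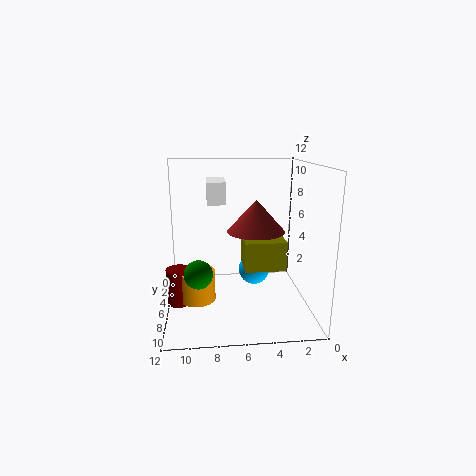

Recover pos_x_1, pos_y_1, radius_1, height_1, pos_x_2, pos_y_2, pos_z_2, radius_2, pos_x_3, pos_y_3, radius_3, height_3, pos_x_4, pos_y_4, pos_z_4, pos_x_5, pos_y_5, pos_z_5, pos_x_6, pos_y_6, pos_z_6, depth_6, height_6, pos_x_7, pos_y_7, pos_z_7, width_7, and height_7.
pos_x_1 = 9.5; pos_y_1 = 6.75; radius_1 = 1.5; height_1 = 2.5; pos_x_2 = 11; pos_y_2 = 6.75; pos_z_2 = 0.75; radius_2 = 1; pos_x_3 = 4.75; pos_y_3 = 7.5; radius_3 = 2.25; height_3 = 2.5; pos_x_4 = 4; pos_y_4 = 2.25; pos_z_4 = 1.5; pos_x_5 = 9.25; pos_y_5 = 10.75; pos_z_5 = 5; pos_x_6 = 2; pos_y_6 = 4; pos_z_6 = 3.25; depth_6 = 3; height_6 = 2.5; pos_x_7 = 7; pos_y_7 = 3.5; pos_z_7 = 9; width_7 = 1.5; height_7 = 1.75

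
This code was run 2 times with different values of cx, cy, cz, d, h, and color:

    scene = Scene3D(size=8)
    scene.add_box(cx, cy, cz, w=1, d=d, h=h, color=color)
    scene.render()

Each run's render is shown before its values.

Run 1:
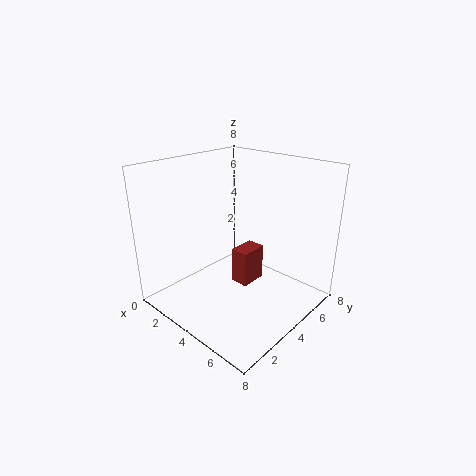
cx = 4, cy = 3.5, cz = 1.5, d = 1.5, h = 2, color = 'brown'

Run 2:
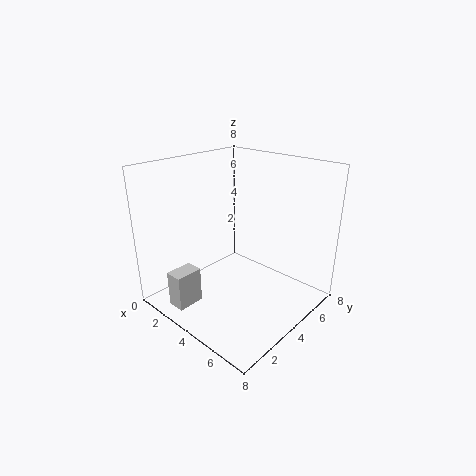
cx = 2, cy = 0.5, cz = 0.5, d = 1.5, h = 2, color = 'lightgray'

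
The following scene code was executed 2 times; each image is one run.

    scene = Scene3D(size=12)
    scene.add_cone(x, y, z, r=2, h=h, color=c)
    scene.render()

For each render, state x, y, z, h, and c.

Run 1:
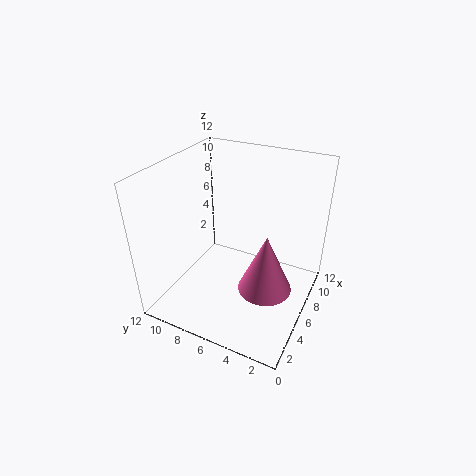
x = 3.5; y = 2.5; z = 4; h = 4.5; c = 'hotpink'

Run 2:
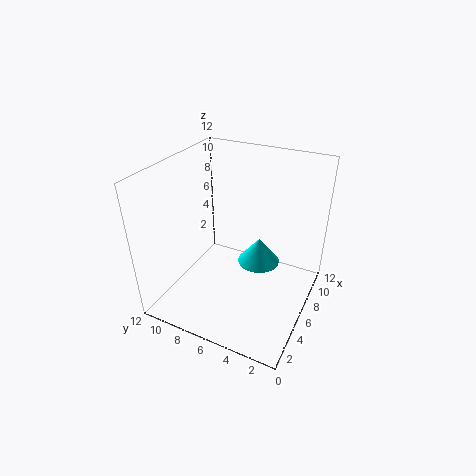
x = 9.5; y = 5.5; z = 1.5; h = 2.5; c = 'cyan'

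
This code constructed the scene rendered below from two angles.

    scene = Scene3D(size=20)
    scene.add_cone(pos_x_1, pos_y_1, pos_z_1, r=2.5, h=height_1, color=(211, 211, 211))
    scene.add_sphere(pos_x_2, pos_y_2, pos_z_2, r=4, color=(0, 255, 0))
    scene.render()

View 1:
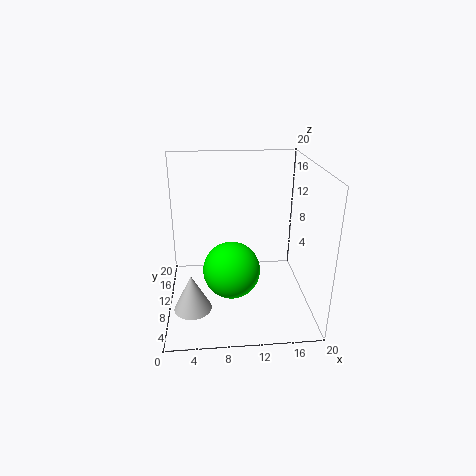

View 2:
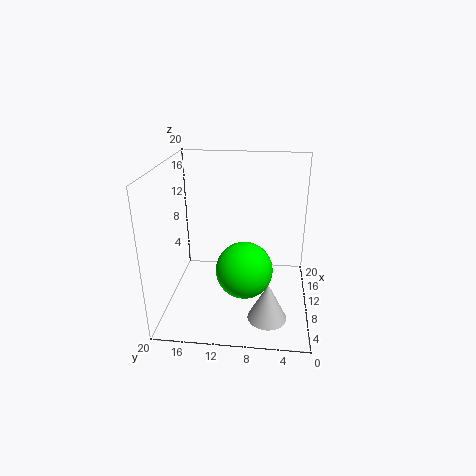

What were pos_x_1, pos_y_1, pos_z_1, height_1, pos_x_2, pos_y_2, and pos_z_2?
pos_x_1 = 3.5, pos_y_1 = 5.5, pos_z_1 = 2, height_1 = 5, pos_x_2 = 9, pos_y_2 = 9, pos_z_2 = 5.5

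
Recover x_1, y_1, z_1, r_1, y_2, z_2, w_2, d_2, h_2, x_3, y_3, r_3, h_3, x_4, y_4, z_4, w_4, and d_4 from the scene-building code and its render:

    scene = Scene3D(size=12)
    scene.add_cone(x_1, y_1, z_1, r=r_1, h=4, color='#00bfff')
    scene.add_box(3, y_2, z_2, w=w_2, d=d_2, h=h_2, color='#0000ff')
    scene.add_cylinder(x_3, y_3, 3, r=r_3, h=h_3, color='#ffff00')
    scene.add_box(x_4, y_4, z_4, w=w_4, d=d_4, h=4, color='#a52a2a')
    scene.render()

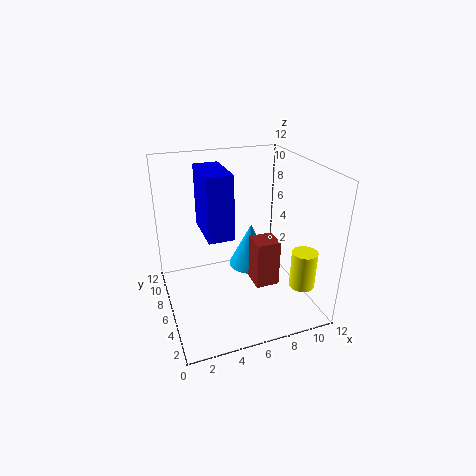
x_1 = 8; y_1 = 8; z_1 = 2; r_1 = 2; y_2 = 4; z_2 = 7; w_2 = 2; d_2 = 4; h_2 = 5; x_3 = 10; y_3 = 2; r_3 = 1; h_3 = 3; x_4 = 7; y_4 = 4; z_4 = 2; w_4 = 2; d_4 = 2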